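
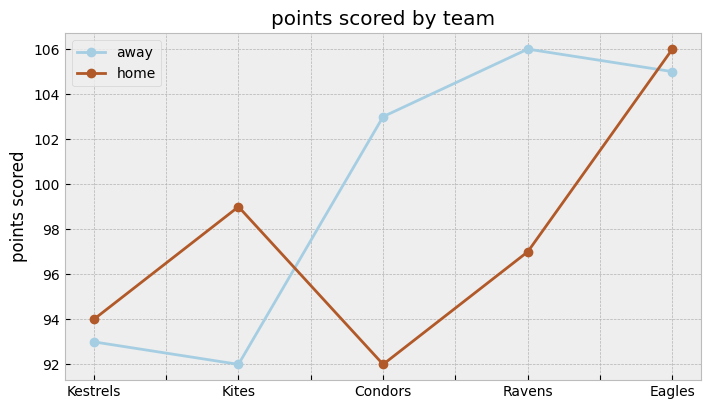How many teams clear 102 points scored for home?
1

Above 102: Eagles.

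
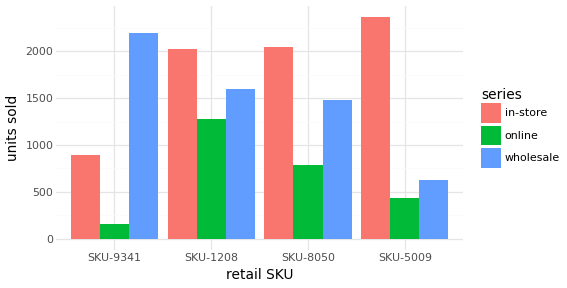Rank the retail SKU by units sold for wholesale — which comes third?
Top 4 for wholesale: SKU-9341 ≈ 2200, SKU-1208 ≈ 1600, SKU-8050 ≈ 1400, SKU-5009 ≈ 600.

SKU-8050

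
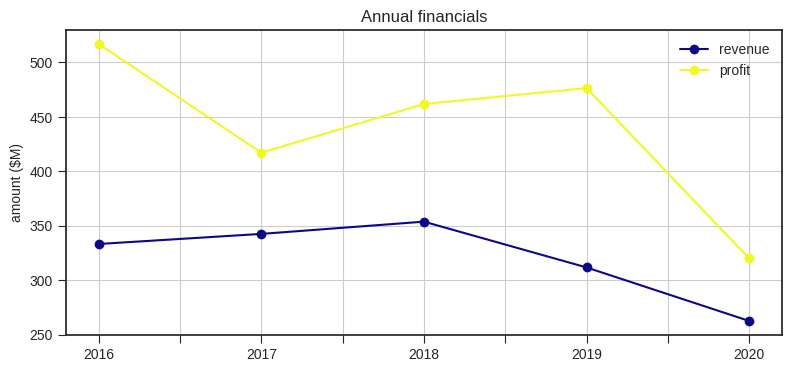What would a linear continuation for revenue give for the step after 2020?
≈ 237.5

Last three: 350, 300, 275 → slope ≈ -37.5/step → next ≈ 237.5.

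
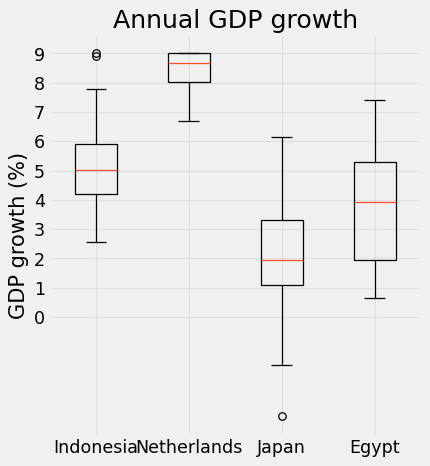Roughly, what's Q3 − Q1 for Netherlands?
Q3 ≈ 9, Q1 ≈ 8; IQR ≈ 1.

≈ 1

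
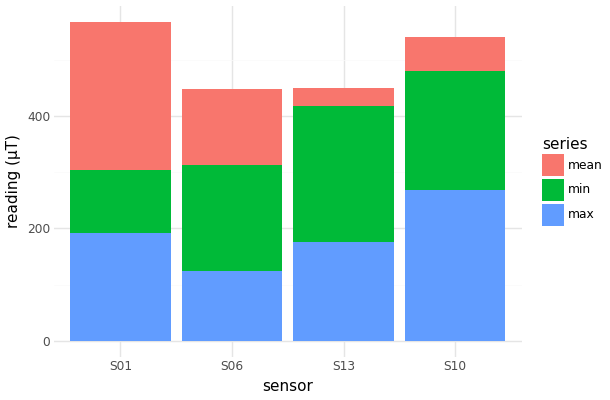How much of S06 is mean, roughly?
mean top ≈ 450, bottom ≈ 300; segment ≈ 150.

≈ 150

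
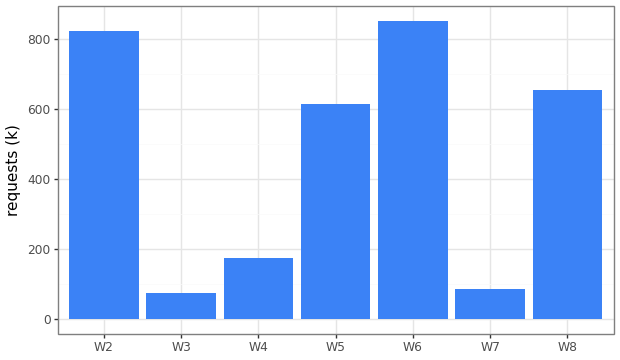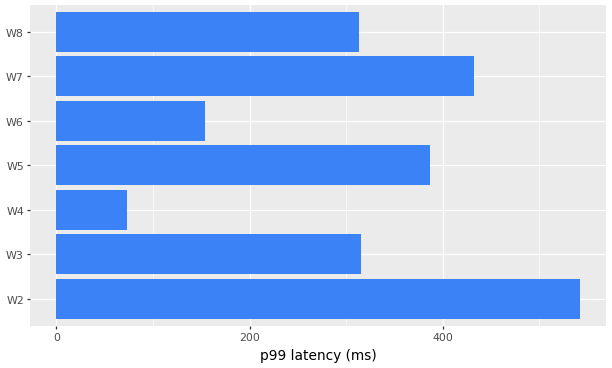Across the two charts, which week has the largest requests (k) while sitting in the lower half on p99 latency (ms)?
Chart 2 median p99 latency (ms) ≈ 300; below-median weeks: W4, W6, W8. Among those, W6 has the highest requests (k) (≈ 900).

W6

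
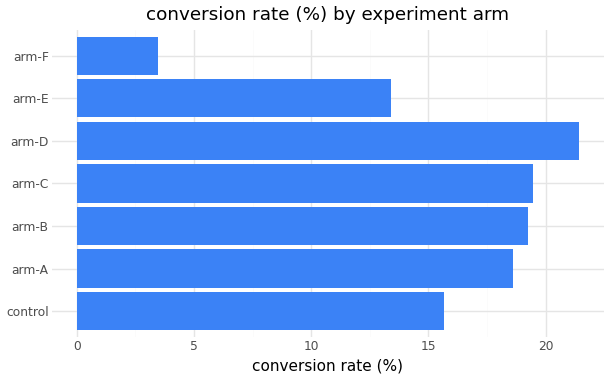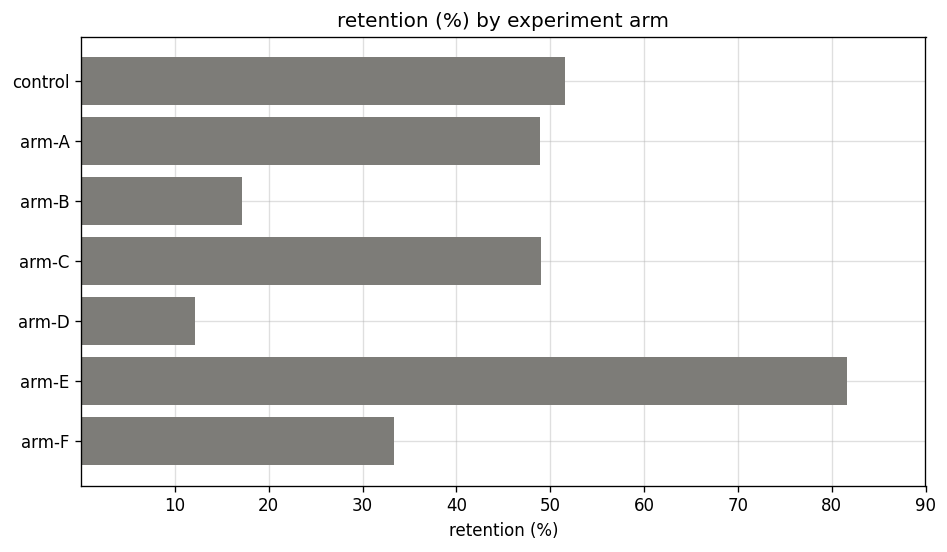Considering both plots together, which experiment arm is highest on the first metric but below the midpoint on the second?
arm-D

Chart 2 median retention (%) ≈ 50; below-median experiment arms: arm-B, arm-D, arm-F. Among those, arm-D has the highest conversion rate (%) (≈ 22).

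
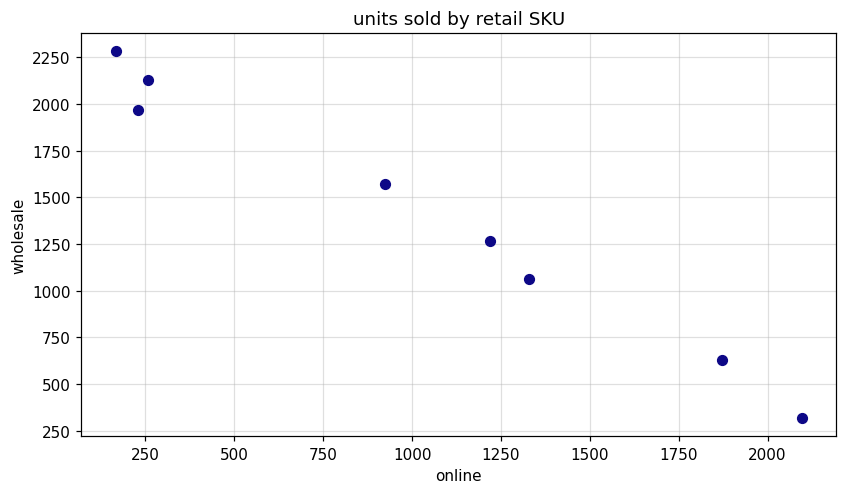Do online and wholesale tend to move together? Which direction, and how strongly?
negative, strong

Points are negatively correlated; strong (|r| ≈ 1.0).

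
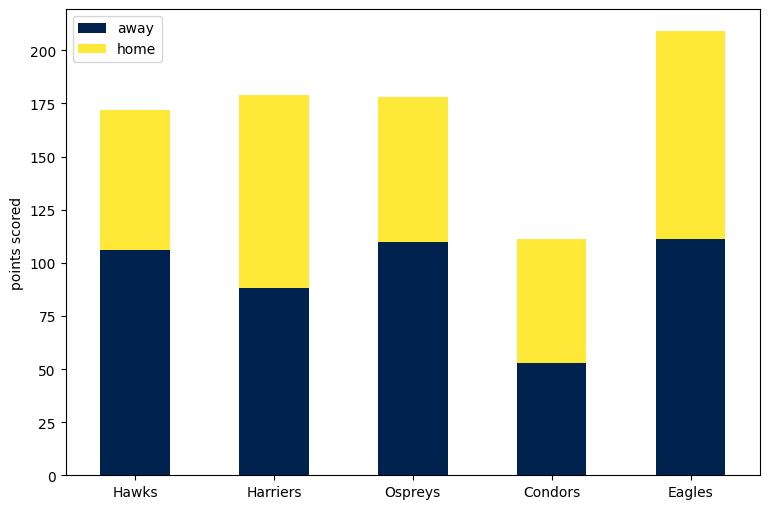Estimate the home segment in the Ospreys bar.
≈ 60

home top ≈ 180, bottom ≈ 120; segment ≈ 60.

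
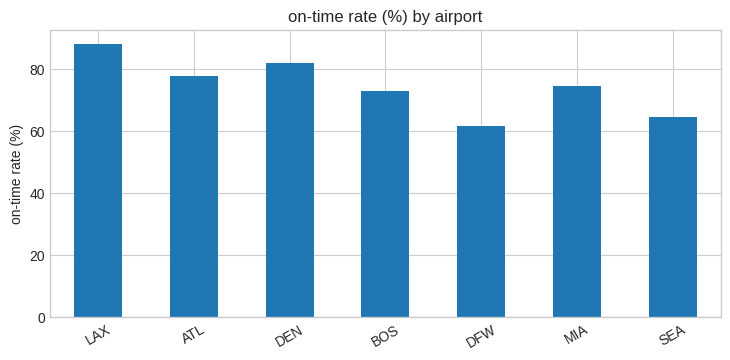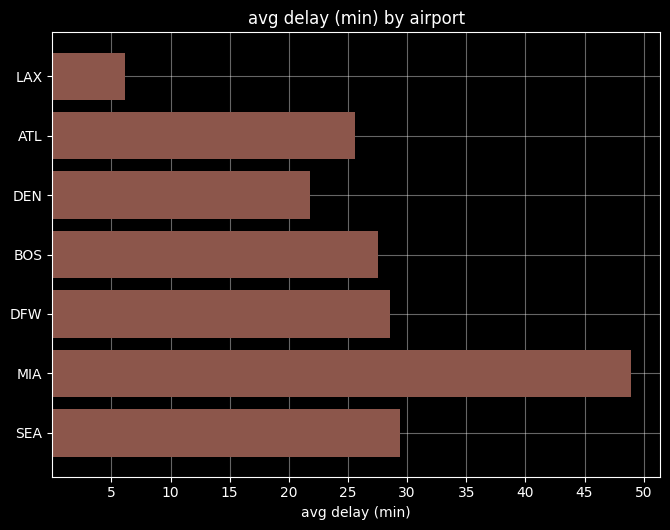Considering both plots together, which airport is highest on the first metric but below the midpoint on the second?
Chart 2 median avg delay (min) ≈ 30; below-median airports: LAX, ATL, DEN. Among those, LAX has the highest on-time rate (%) (≈ 90).

LAX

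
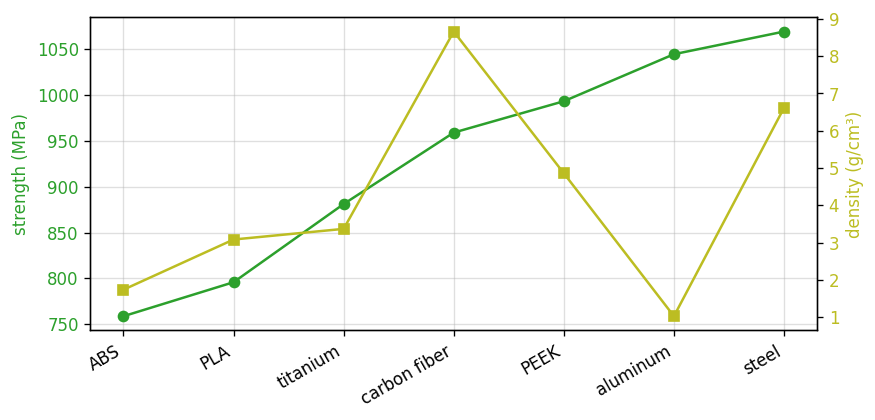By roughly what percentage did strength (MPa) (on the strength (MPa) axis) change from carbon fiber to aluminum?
carbon fiber ≈ 950, aluminum ≈ 1050; (1050 − 950) / 950 ≈ +10.5%.

≈ +10.5%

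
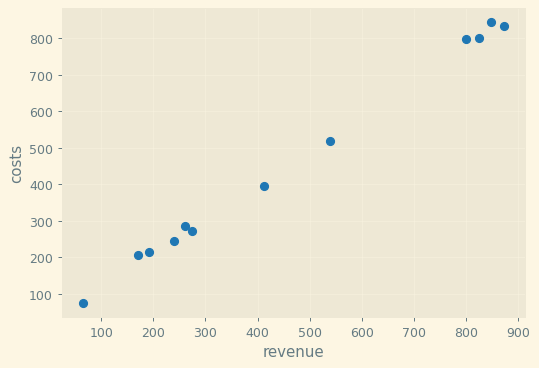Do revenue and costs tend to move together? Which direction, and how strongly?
positive, strong

Points are positively correlated; strong (|r| ≈ 1.0).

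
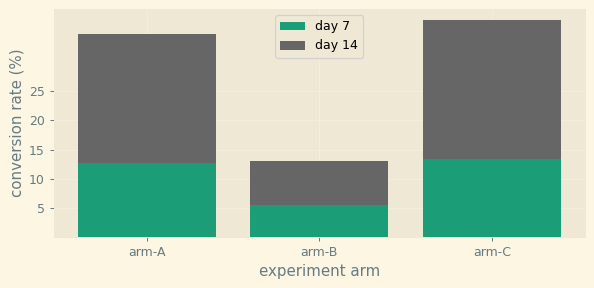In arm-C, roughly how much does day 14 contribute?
day 14 top ≈ 35, bottom ≈ 15; segment ≈ 20.

≈ 20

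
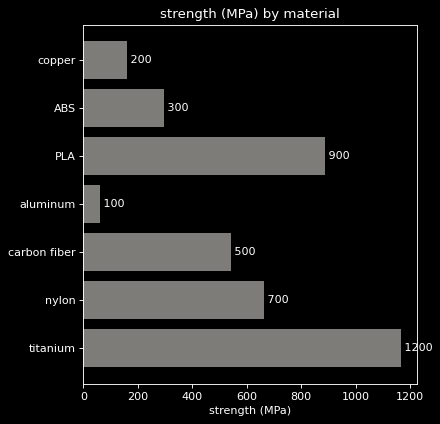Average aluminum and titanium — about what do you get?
≈ 650

(100 + 1200) / 2 ≈ 650.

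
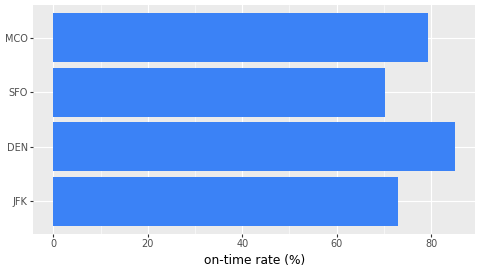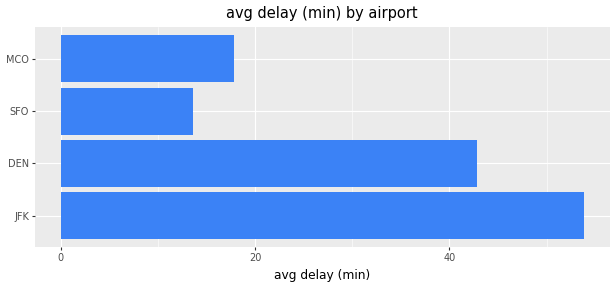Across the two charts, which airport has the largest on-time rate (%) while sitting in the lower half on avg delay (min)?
MCO

Chart 2 median avg delay (min) ≈ 30; below-median airports: SFO, MCO. Among those, MCO has the highest on-time rate (%) (≈ 80).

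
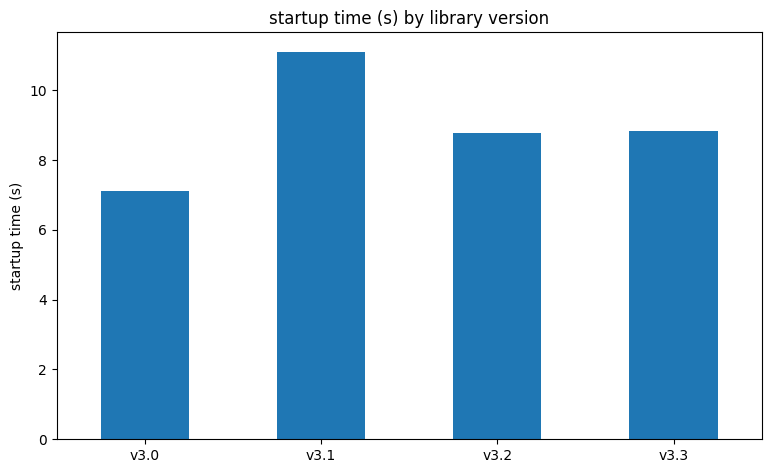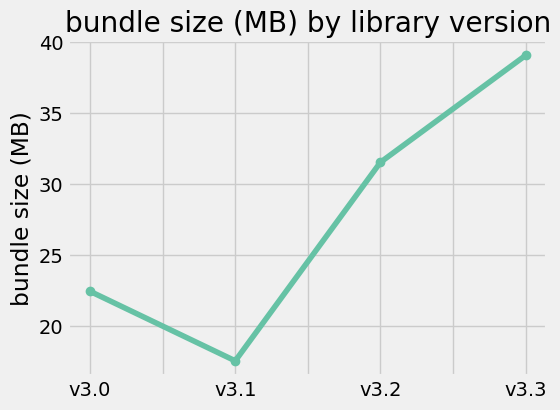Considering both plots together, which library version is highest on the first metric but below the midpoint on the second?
Chart 2 median bundle size (MB) ≈ 25; below-median library versions: v3.0, v3.1. Among those, v3.1 has the highest startup time (s) (≈ 12).

v3.1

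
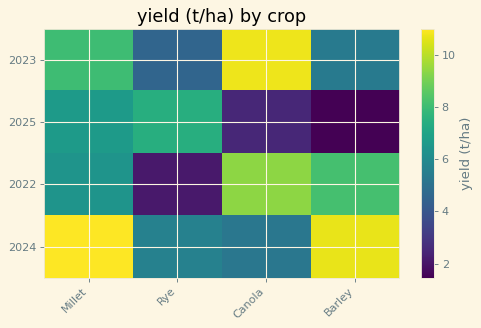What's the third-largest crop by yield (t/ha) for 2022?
Top 4 for 2022: Canola ≈ 9, Barley ≈ 8, Millet ≈ 6, Rye ≈ 2.

Millet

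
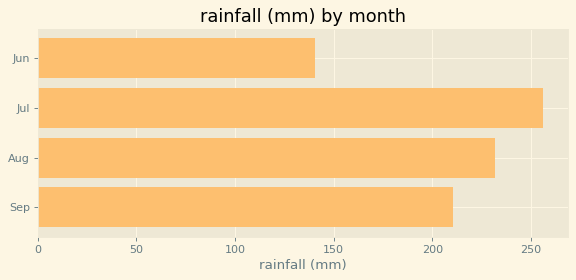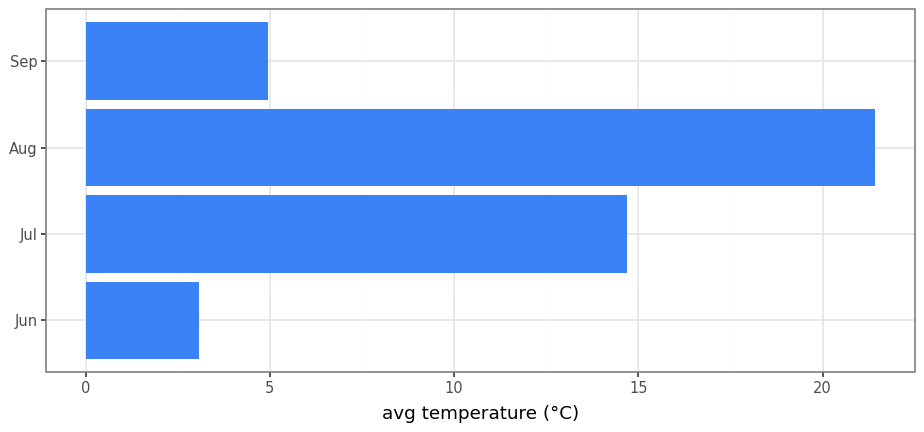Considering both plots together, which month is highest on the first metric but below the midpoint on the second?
Chart 2 median avg temperature (°C) ≈ 10; below-median months: Jun, Sep. Among those, Sep has the highest rainfall (mm) (≈ 200).

Sep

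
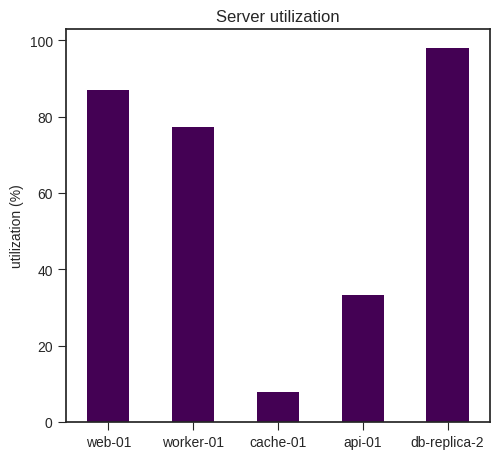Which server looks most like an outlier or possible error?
cache-01 ≈ 10; the rest sit between ≈ 30 and ≈ 100.

cache-01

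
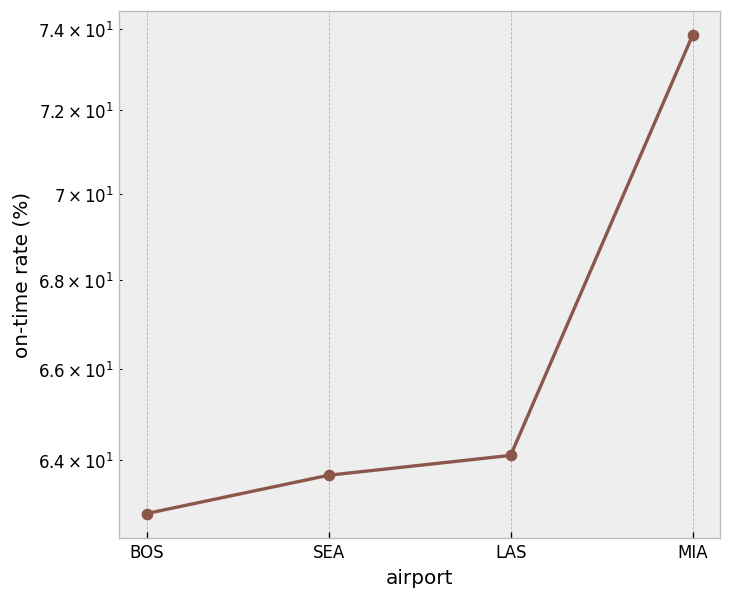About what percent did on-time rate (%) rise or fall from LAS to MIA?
LAS ≈ 64, MIA ≈ 74; (74 − 64) / 64 ≈ +15.6%.

≈ +15.6%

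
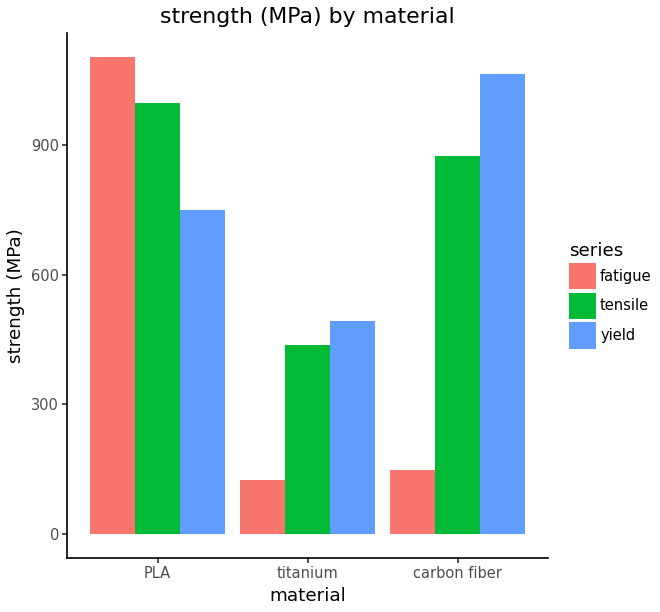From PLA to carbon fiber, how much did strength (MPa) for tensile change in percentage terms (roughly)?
≈ -10%

PLA ≈ 1000, carbon fiber ≈ 900; (900 − 1000) / 1000 ≈ -10%.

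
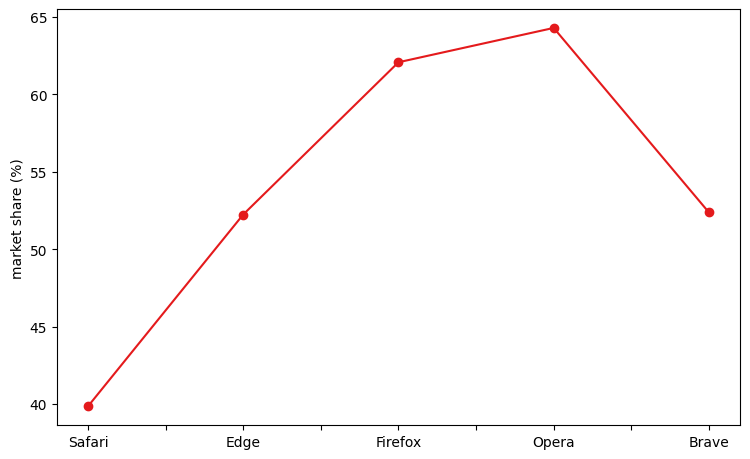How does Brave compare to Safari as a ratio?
≈ 1.25×

Brave ≈ 50, Safari ≈ 40; 50/40 ≈ 1.25.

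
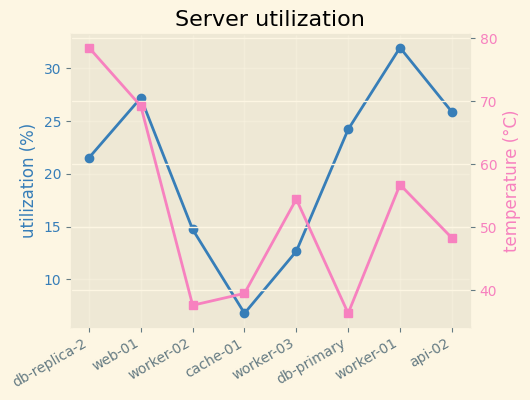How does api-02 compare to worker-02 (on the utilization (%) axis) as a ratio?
api-02 ≈ 25, worker-02 ≈ 15; 25/15 ≈ 1.67.

≈ 1.67×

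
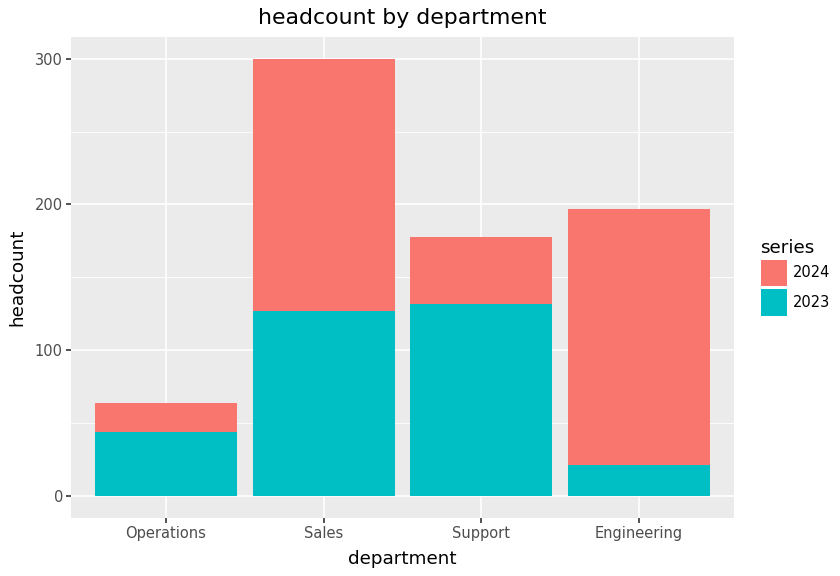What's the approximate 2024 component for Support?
2024 top ≈ 175, bottom ≈ 125; segment ≈ 50.

≈ 50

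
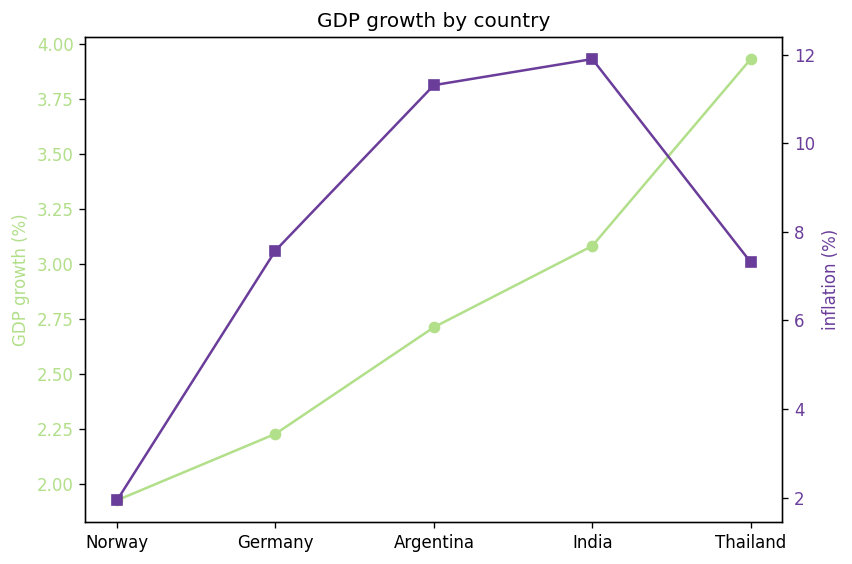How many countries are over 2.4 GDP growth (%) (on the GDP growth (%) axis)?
Above 2.4: Argentina, India, Thailand.

3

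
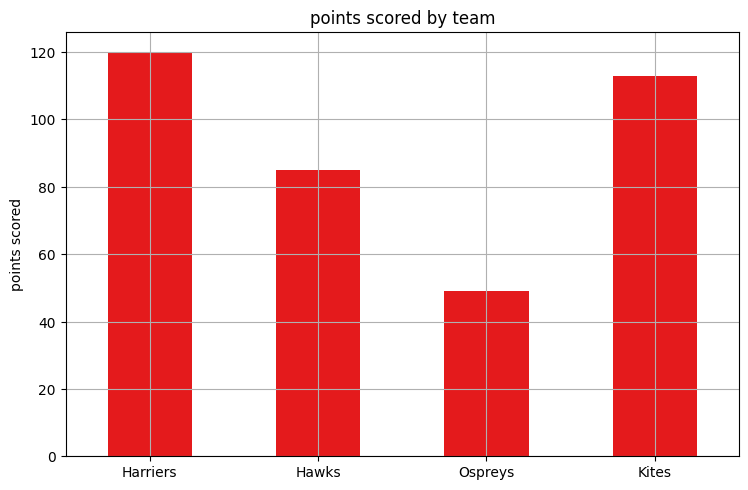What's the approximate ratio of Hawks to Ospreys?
≈ 1.6×

Hawks ≈ 80, Ospreys ≈ 50; 80/50 ≈ 1.6.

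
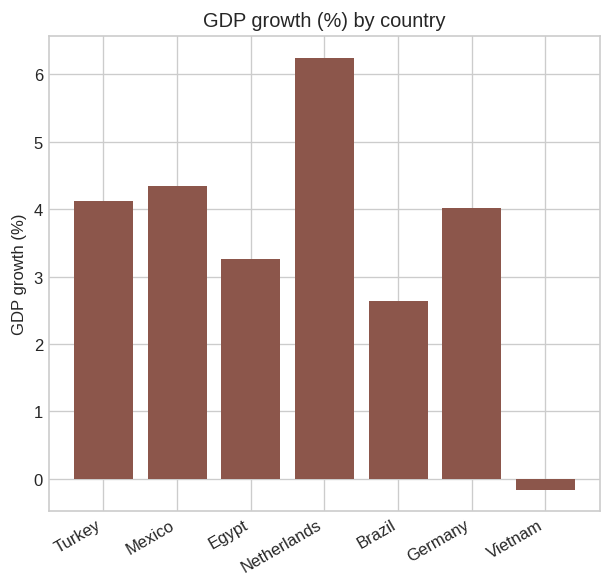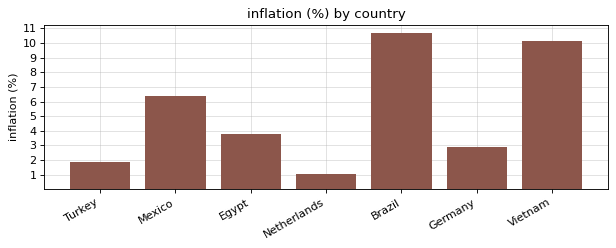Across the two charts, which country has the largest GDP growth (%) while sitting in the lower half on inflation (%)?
Chart 2 median inflation (%) ≈ 4; below-median countries: Turkey, Netherlands, Germany. Among those, Netherlands has the highest GDP growth (%) (≈ 6).

Netherlands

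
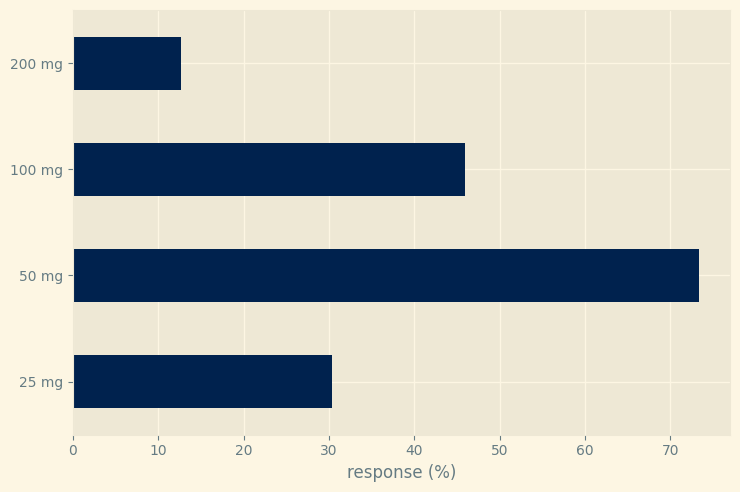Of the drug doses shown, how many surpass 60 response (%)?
1

Above 60: 50 mg.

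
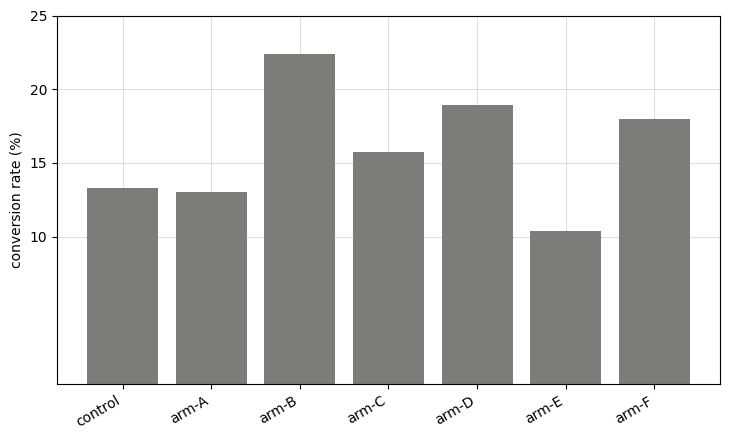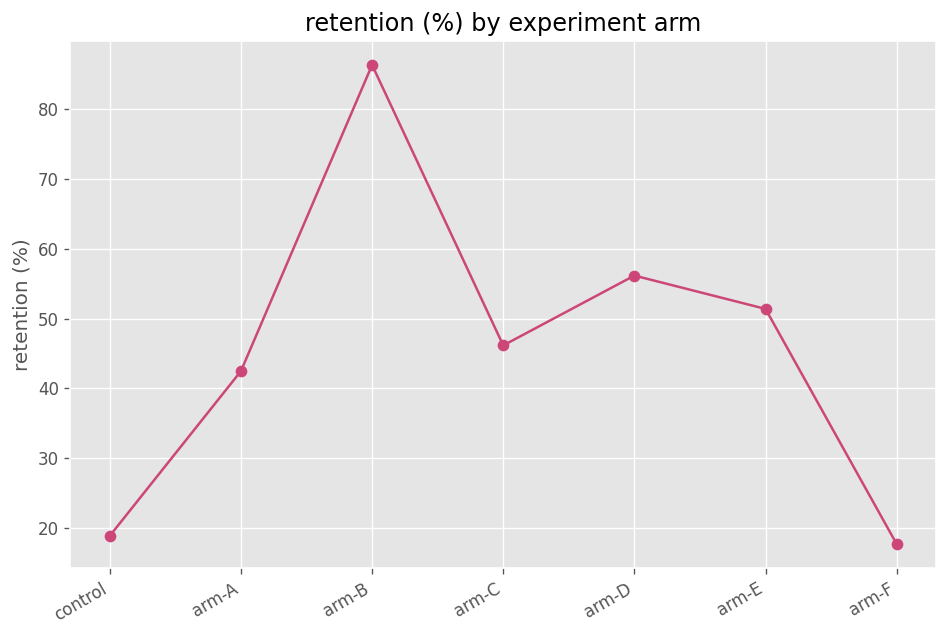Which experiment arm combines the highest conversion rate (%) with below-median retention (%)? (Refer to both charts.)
arm-F

Chart 2 median retention (%) ≈ 50; below-median experiment arms: control, arm-A, arm-F. Among those, arm-F has the highest conversion rate (%) (≈ 20).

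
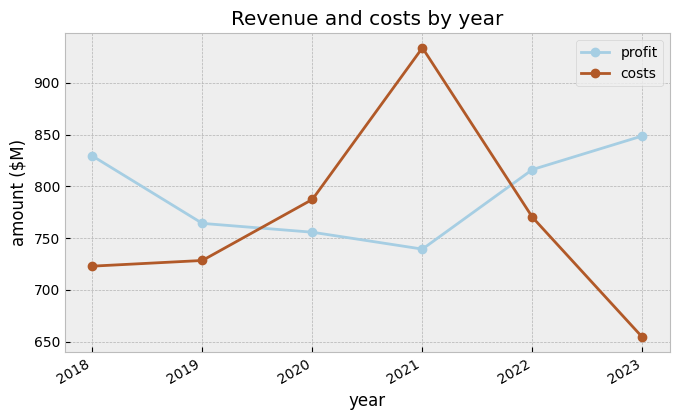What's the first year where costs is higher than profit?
2019: costs ≈ 725 vs profit ≈ 775 (not yet); 2020: costs ≈ 775 vs profit ≈ 750 (first crossover).

2020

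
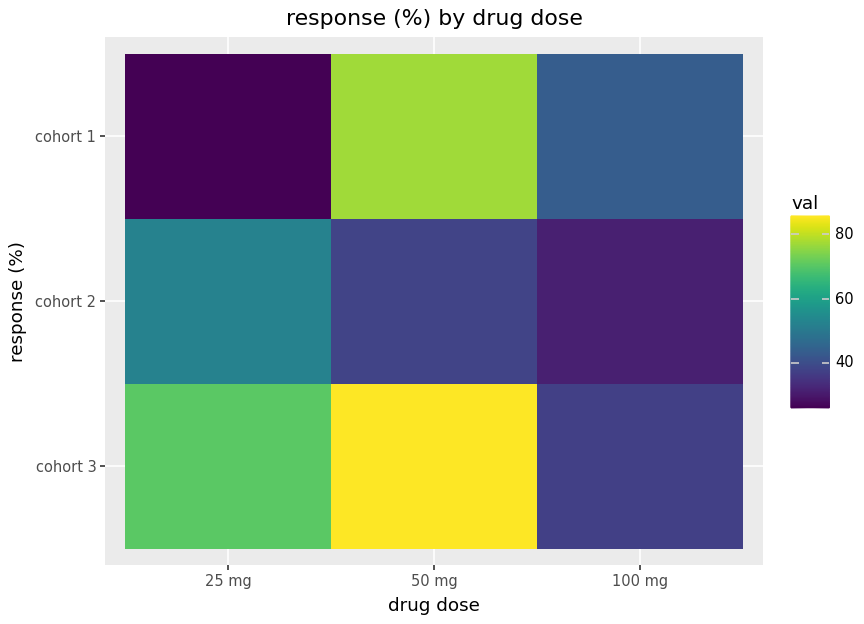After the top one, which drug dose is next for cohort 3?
25 mg

Top 3 for cohort 3: 50 mg ≈ 90, 25 mg ≈ 70, 100 mg ≈ 40.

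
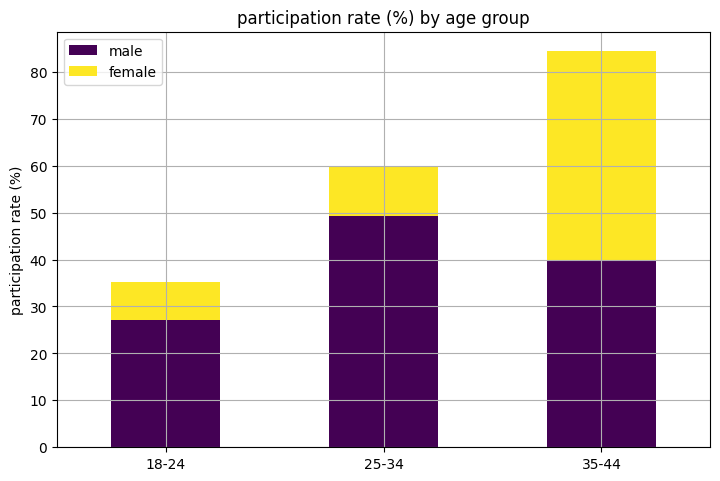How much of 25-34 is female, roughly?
female top ≈ 60, bottom ≈ 50; segment ≈ 10.

≈ 10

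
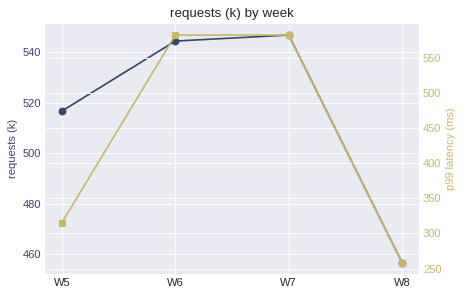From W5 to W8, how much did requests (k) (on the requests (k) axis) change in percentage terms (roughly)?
≈ -11.5%

W5 ≈ 520, W8 ≈ 460; (460 − 520) / 520 ≈ -11.5%.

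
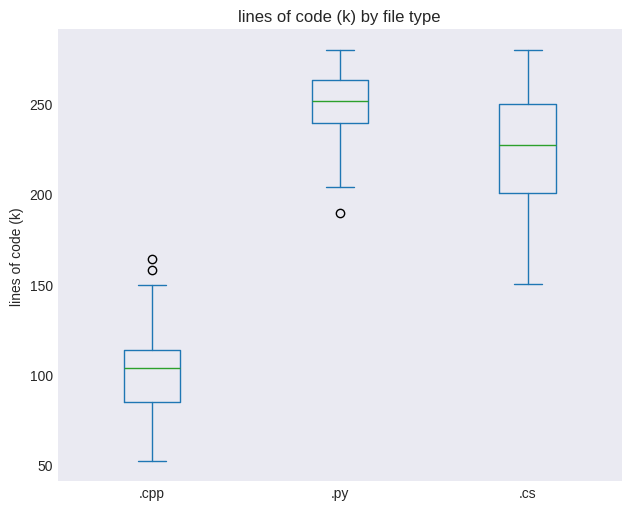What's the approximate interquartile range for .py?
≈ 20

Q3 ≈ 260, Q1 ≈ 240; IQR ≈ 20.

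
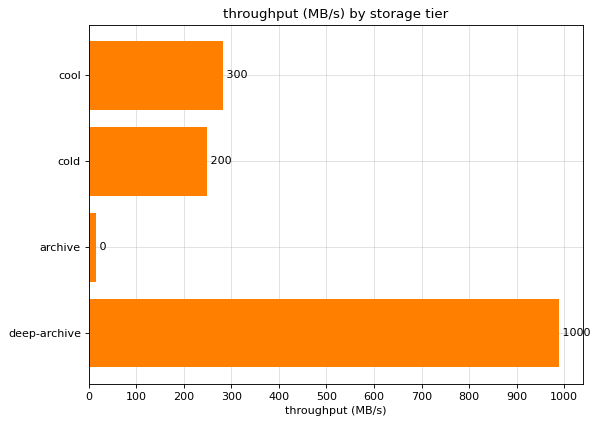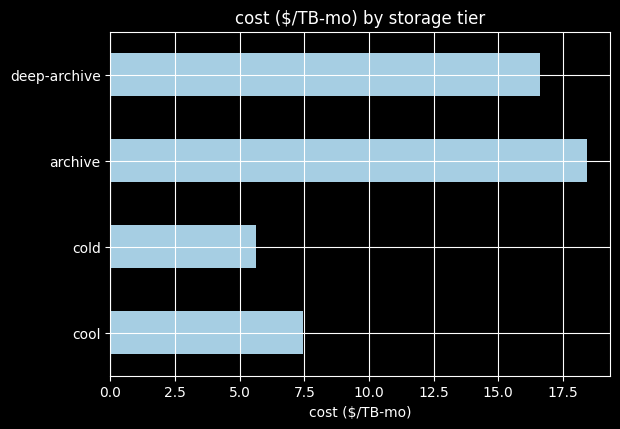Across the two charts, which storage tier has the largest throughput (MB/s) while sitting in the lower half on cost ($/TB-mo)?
cool

Chart 2 median cost ($/TB-mo) ≈ 12; below-median storage tiers: cool, cold. Among those, cool has the highest throughput (MB/s) (≈ 300).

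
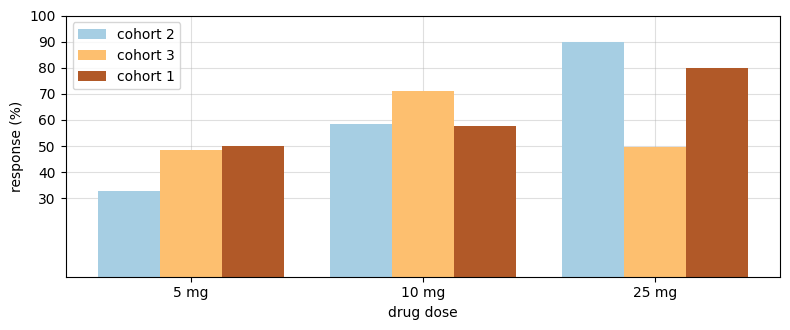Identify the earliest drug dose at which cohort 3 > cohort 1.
5 mg: cohort 3 ≈ 50 vs cohort 1 ≈ 50 (not yet); 10 mg: cohort 3 ≈ 70 vs cohort 1 ≈ 60 (first crossover).

10 mg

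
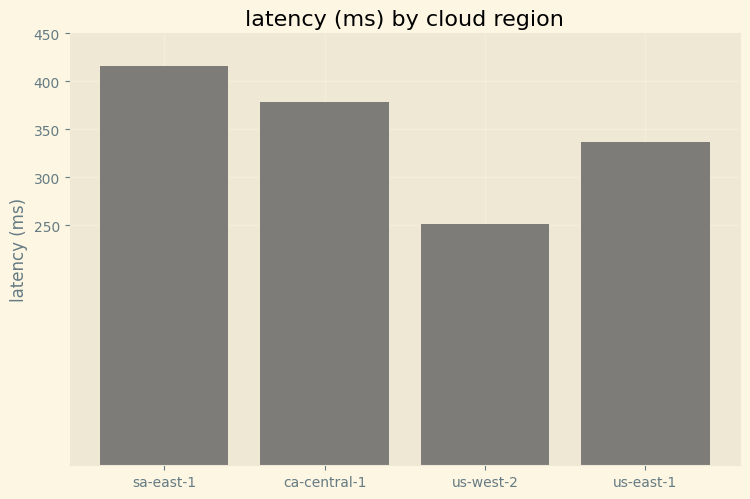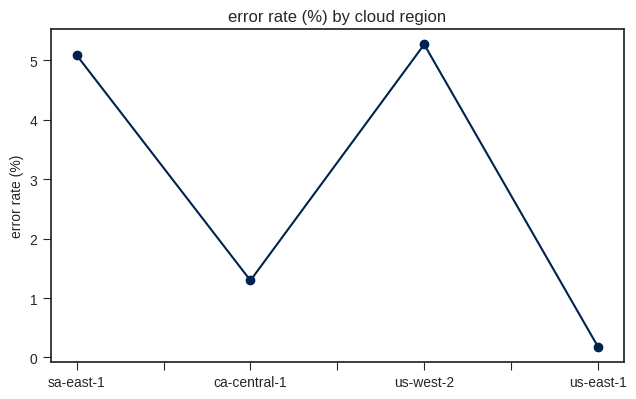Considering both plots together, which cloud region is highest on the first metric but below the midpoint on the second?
Chart 2 median error rate (%) ≈ 3; below-median cloud regions: ca-central-1, us-east-1. Among those, ca-central-1 has the highest latency (ms) (≈ 400).

ca-central-1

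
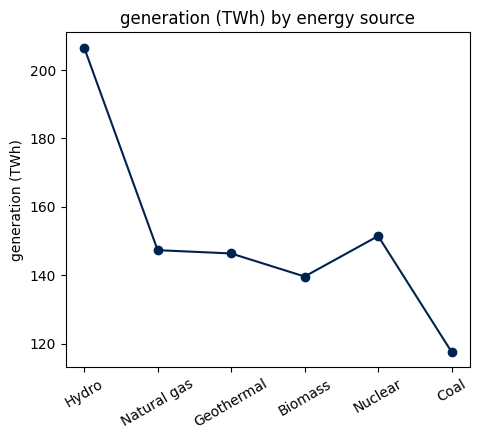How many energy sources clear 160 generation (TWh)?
1

Above 160: Hydro.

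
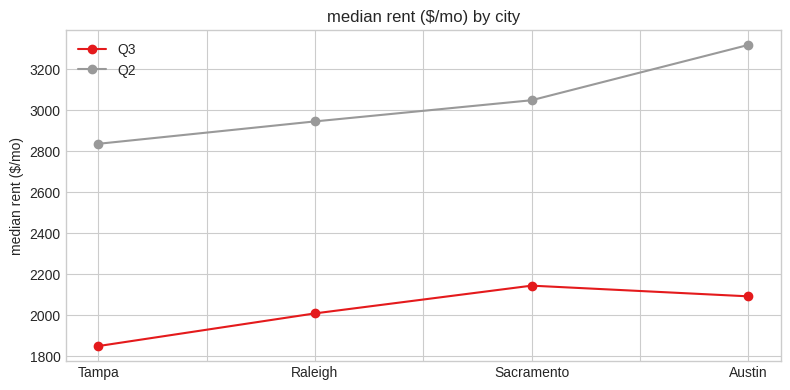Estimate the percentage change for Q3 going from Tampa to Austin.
Tampa ≈ 1800, Austin ≈ 2000; (2000 − 1800) / 1800 ≈ +11.1%.

≈ +11.1%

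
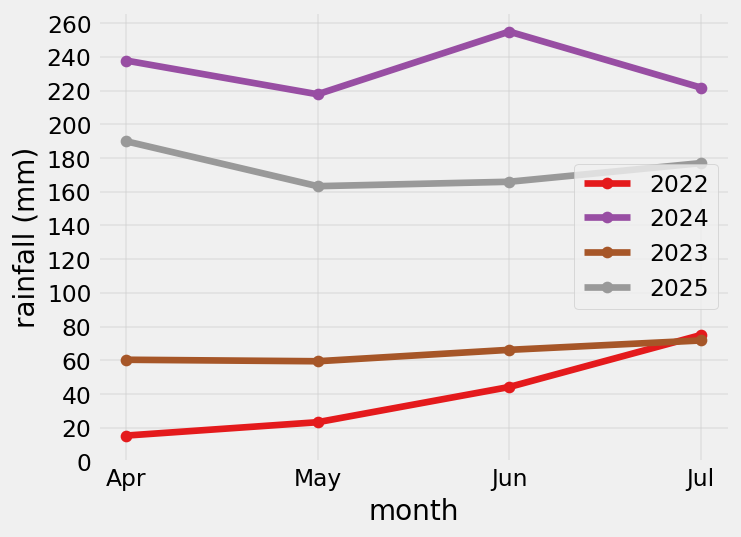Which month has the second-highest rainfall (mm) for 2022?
Top 3 for 2022: Jul ≈ 80, Jun ≈ 40, May ≈ 20.

Jun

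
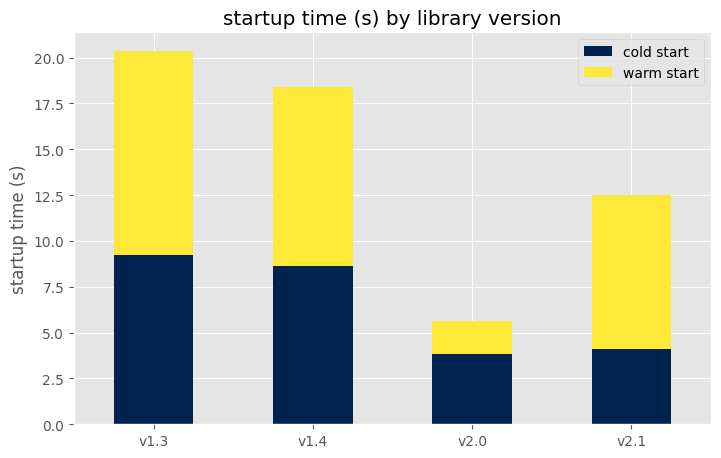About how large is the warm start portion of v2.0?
warm start top ≈ 6, bottom ≈ 4; segment ≈ 2.

≈ 2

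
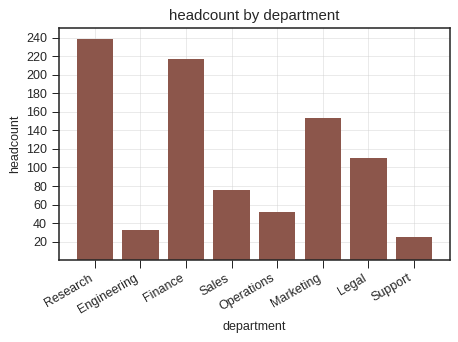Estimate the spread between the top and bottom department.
Max Research ≈ 240, min Support ≈ 20; range ≈ 220.

≈ 220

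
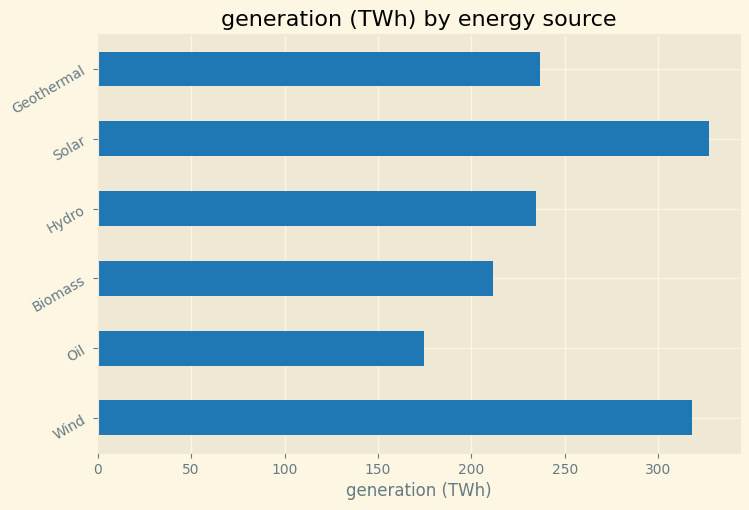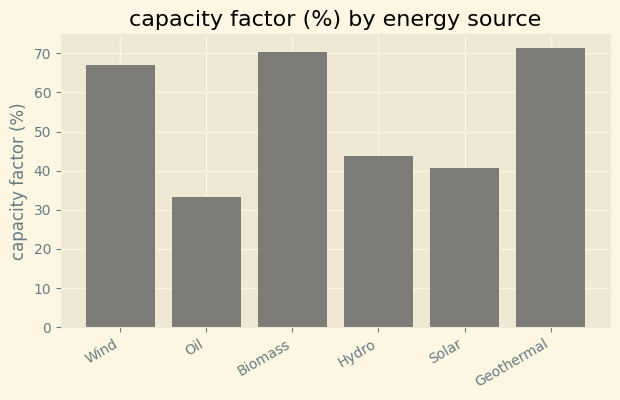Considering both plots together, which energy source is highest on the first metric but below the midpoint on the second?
Solar

Chart 2 median capacity factor (%) ≈ 60; below-median energy sources: Oil, Hydro, Solar. Among those, Solar has the highest generation (TWh) (≈ 350).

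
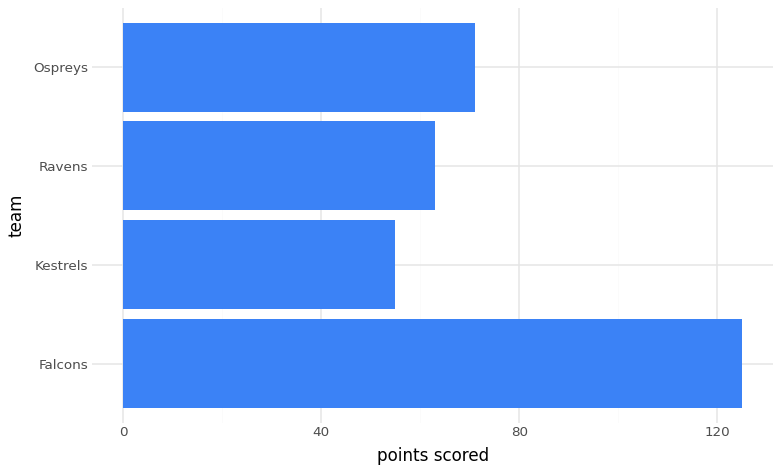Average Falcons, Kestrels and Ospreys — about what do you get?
(120 + 60 + 80) / 3 ≈ 87.

≈ 87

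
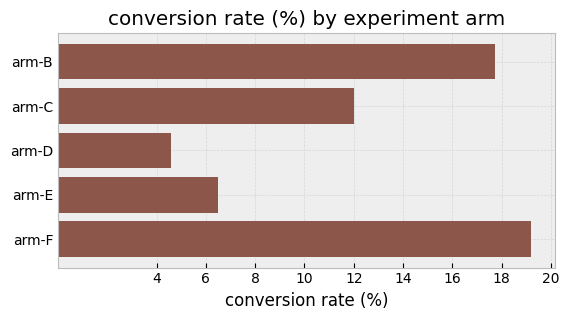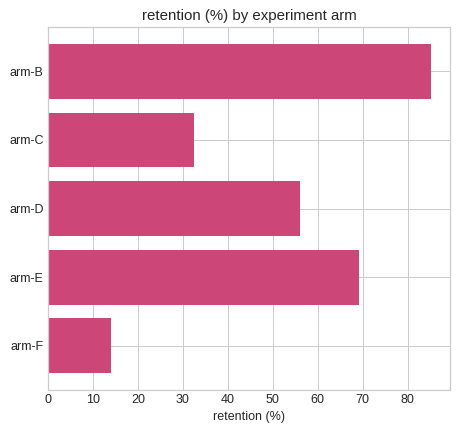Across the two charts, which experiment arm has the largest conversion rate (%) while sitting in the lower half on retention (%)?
arm-F

Chart 2 median retention (%) ≈ 60; below-median experiment arms: arm-C, arm-F. Among those, arm-F has the highest conversion rate (%) (≈ 20).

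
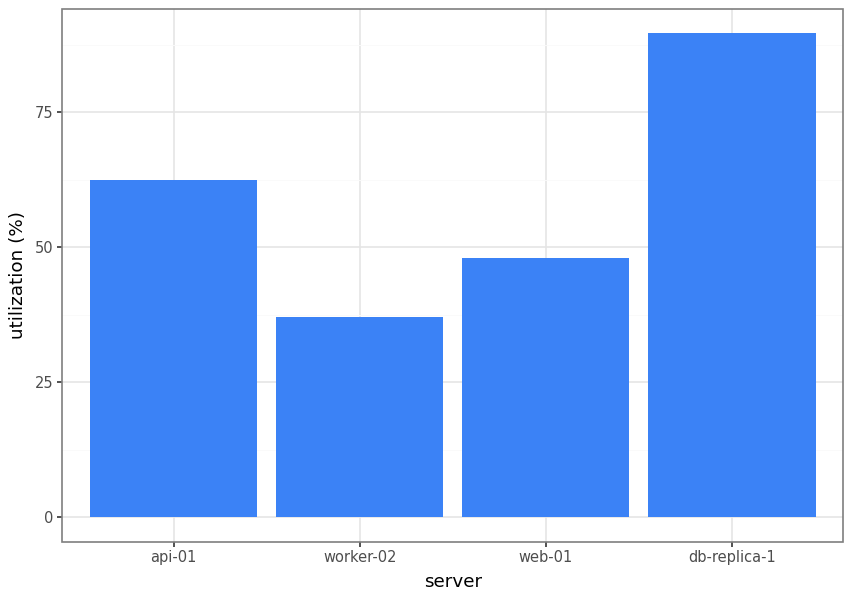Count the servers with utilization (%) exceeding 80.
Above 80: db-replica-1.

1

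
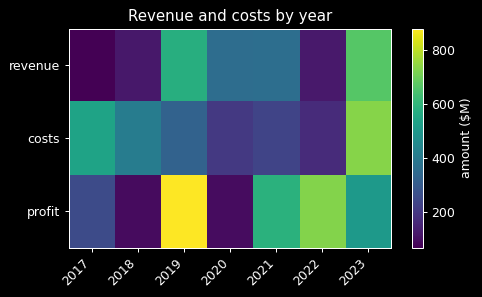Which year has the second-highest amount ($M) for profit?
2022

Top 3 for profit: 2019 ≈ 900, 2022 ≈ 700, 2021 ≈ 600.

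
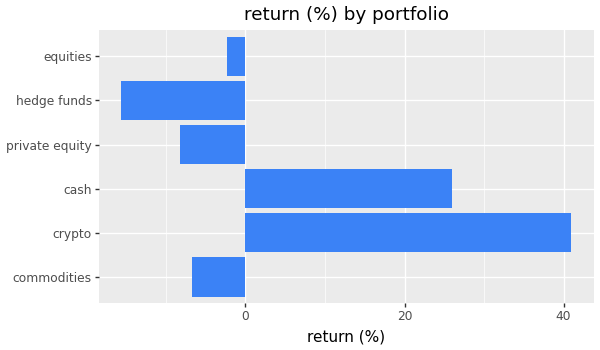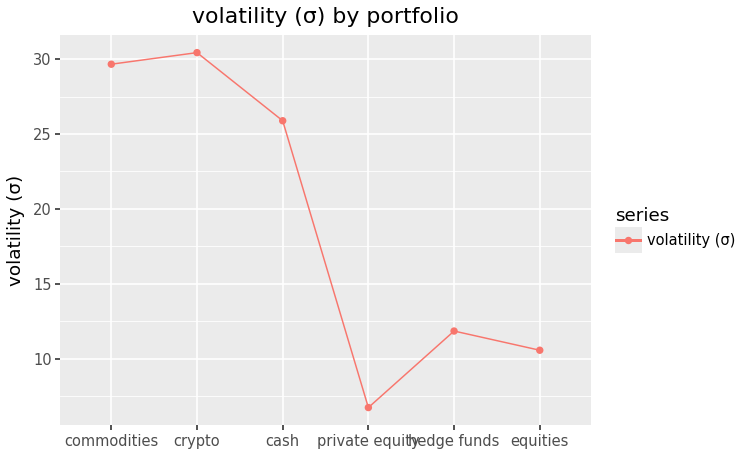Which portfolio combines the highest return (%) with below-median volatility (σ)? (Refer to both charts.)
equities

Chart 2 median volatility (σ) ≈ 20; below-median portfolios: private equity, hedge funds, equities. Among those, equities has the highest return (%) (≈ 0).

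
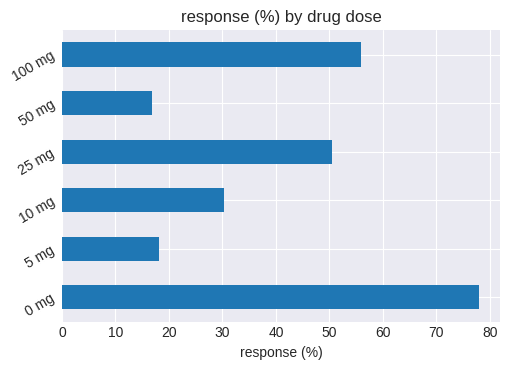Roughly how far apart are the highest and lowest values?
≈ 60

Max 0 mg ≈ 80, min 50 mg ≈ 20; range ≈ 60.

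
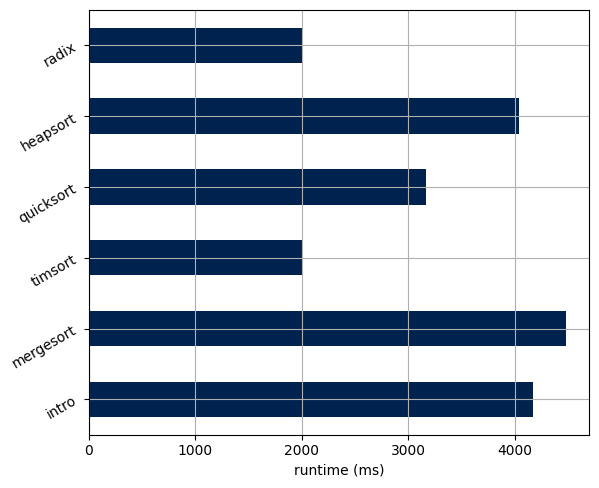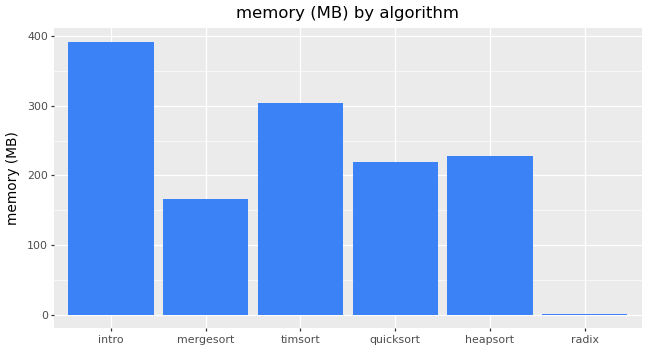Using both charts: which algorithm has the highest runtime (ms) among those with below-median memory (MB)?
Chart 2 median memory (MB) ≈ 200; below-median algorithms: mergesort, quicksort, radix. Among those, mergesort has the highest runtime (ms) (≈ 4500).

mergesort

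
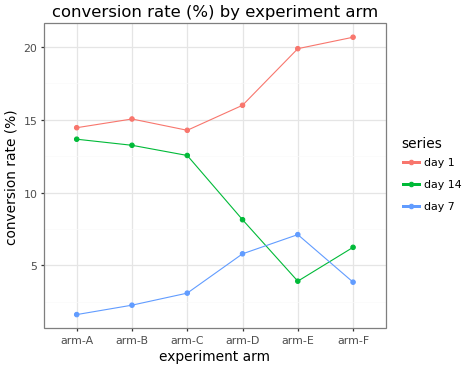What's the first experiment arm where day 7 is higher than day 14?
arm-E

arm-D: day 7 ≈ 6 vs day 14 ≈ 8 (not yet); arm-E: day 7 ≈ 8 vs day 14 ≈ 4 (first crossover).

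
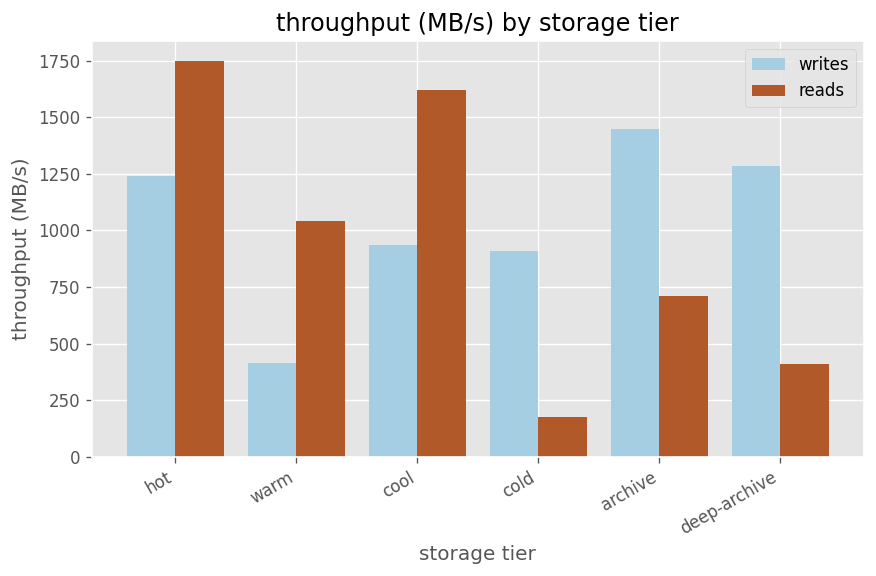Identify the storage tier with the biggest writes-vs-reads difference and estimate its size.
deep-archive, ≈ 800 MB/s

deep-archive: writes ≈ 1200, reads ≈ 400 → gap ≈ 800. Next-largest (archive) is only ≈ 600.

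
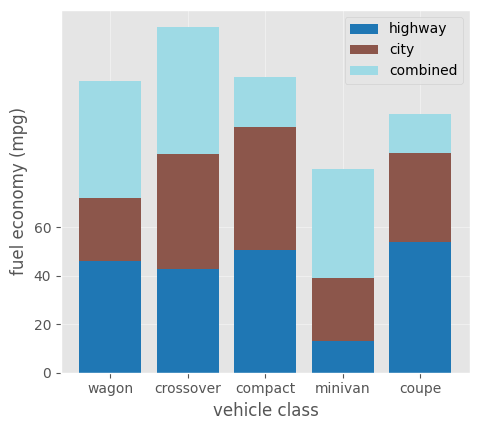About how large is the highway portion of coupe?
≈ 60

highway top ≈ 60, bottom ≈ 0; segment ≈ 60.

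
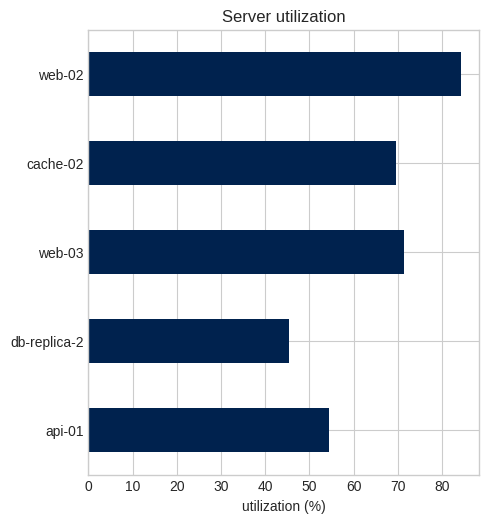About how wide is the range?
≈ 30

Max web-02 ≈ 80, min db-replica-2 ≈ 50; range ≈ 30.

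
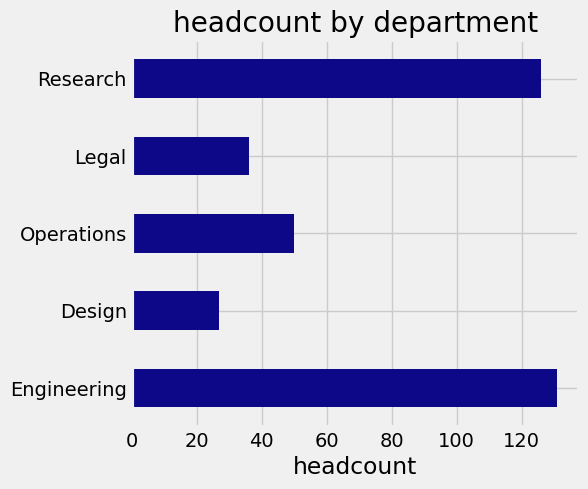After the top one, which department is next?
Top 3: Engineering ≈ 140, Research ≈ 120, Operations ≈ 40.

Research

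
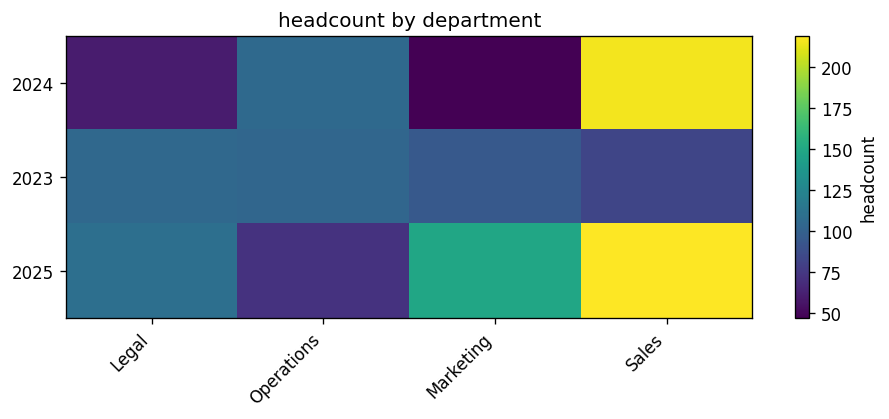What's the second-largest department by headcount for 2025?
Top 3 for 2025: Sales ≈ 220, Marketing ≈ 140, Legal ≈ 120.

Marketing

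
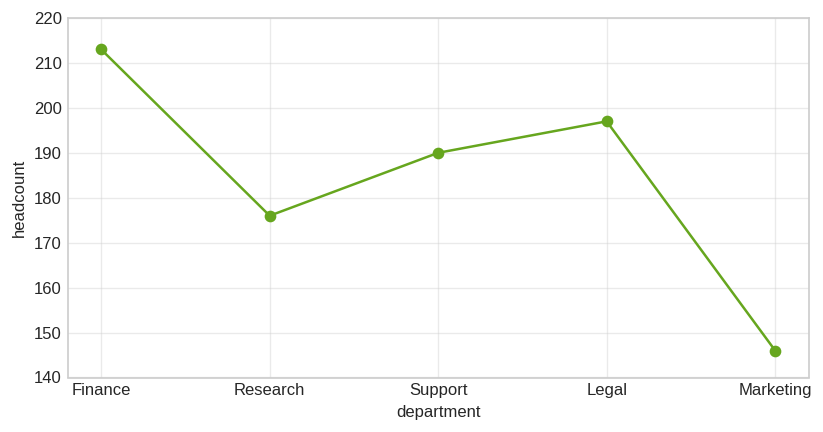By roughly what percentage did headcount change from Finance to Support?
≈ -9.5%

Finance ≈ 210, Support ≈ 190; (190 − 210) / 210 ≈ -9.5%.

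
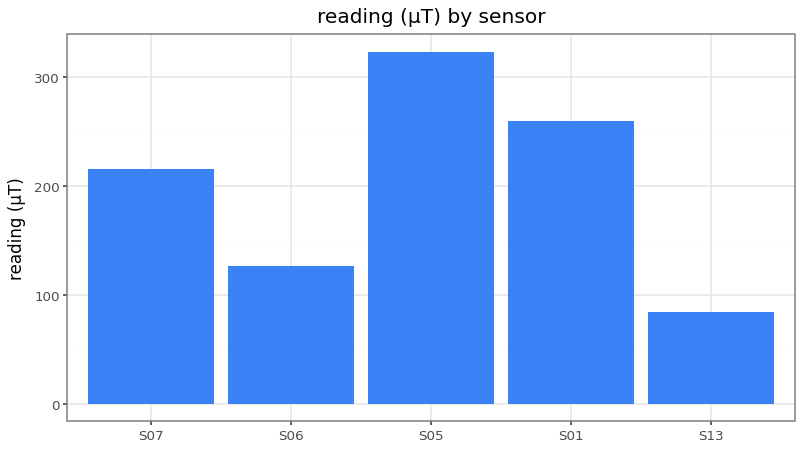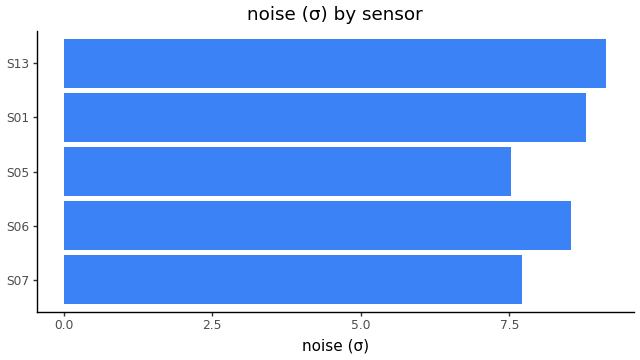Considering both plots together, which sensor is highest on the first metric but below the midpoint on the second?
Chart 2 median noise (σ) ≈ 9; below-median sensors: S07, S05. Among those, S05 has the highest reading (µT) (≈ 300).

S05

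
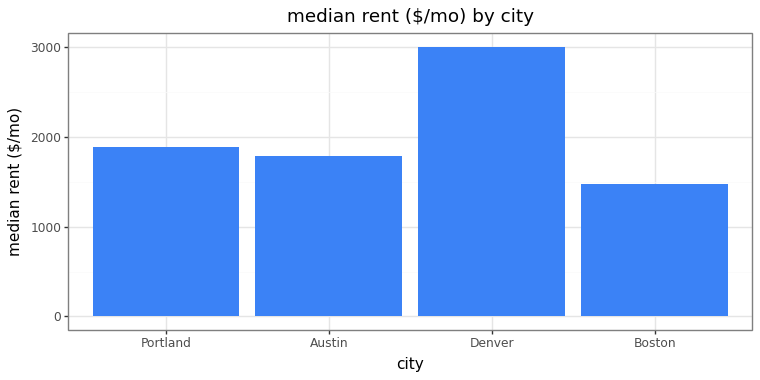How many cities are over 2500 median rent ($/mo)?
Above 2500: Denver.

1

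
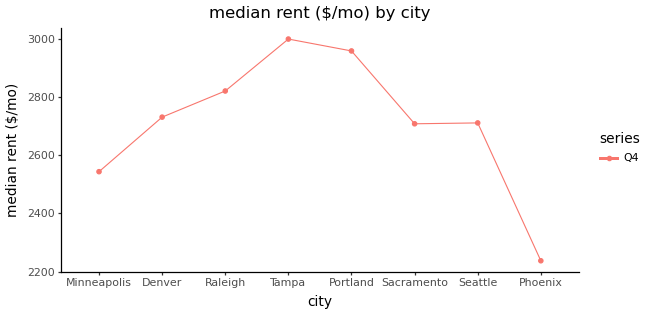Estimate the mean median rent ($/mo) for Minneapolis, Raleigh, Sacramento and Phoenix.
(2500 + 2800 + 2700 + 2200) / 4 ≈ 2550.

≈ 2550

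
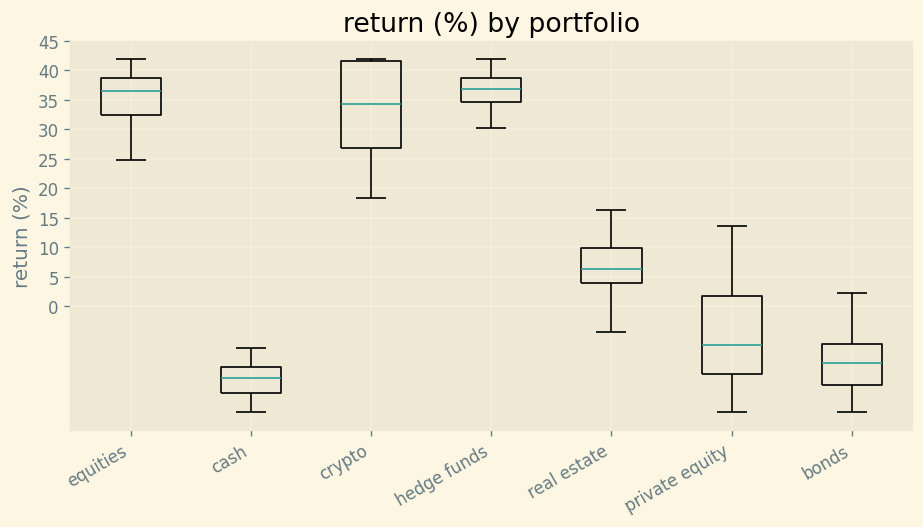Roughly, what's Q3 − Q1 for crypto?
Q3 ≈ 40, Q1 ≈ 25; IQR ≈ 15.

≈ 15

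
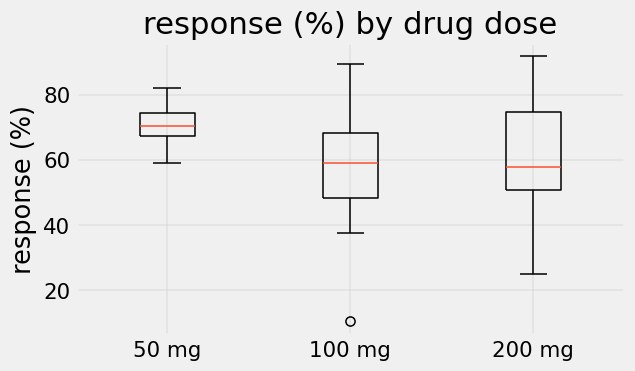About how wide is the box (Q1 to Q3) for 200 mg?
Q3 ≈ 75, Q1 ≈ 51; IQR ≈ 24.

≈ 24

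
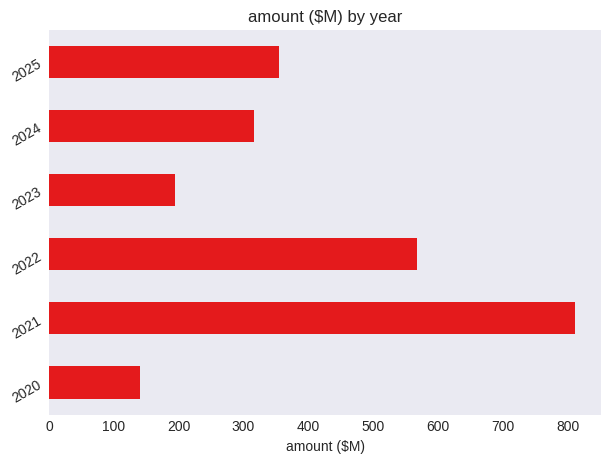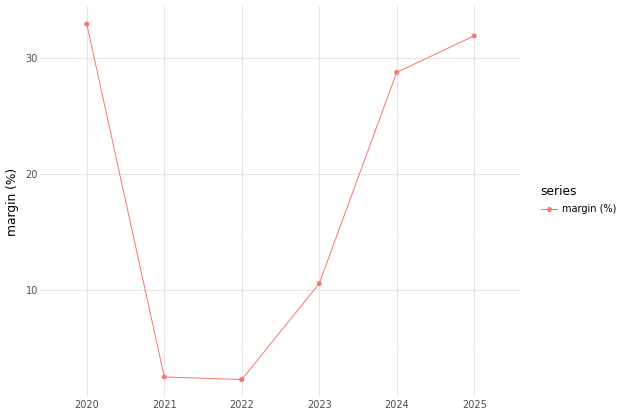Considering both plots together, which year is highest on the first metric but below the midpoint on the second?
2021

Chart 2 median margin (%) ≈ 20; below-median years: 2021, 2022, 2023. Among those, 2021 has the highest amount ($M) (≈ 800).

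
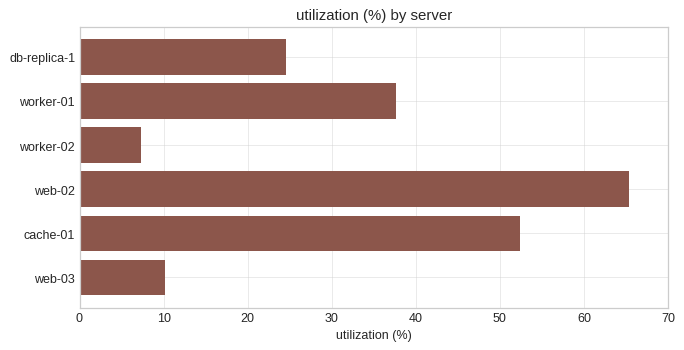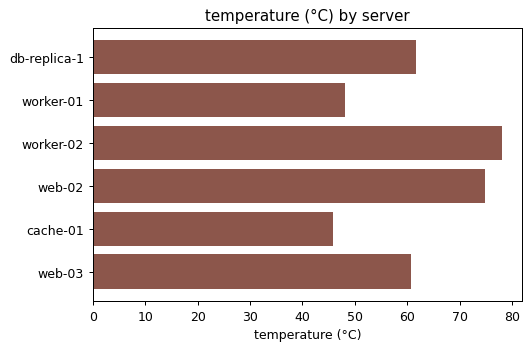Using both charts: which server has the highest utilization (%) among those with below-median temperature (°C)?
Chart 2 median temperature (°C) ≈ 60; below-median servers: worker-01, cache-01, web-03. Among those, cache-01 has the highest utilization (%) (≈ 50).

cache-01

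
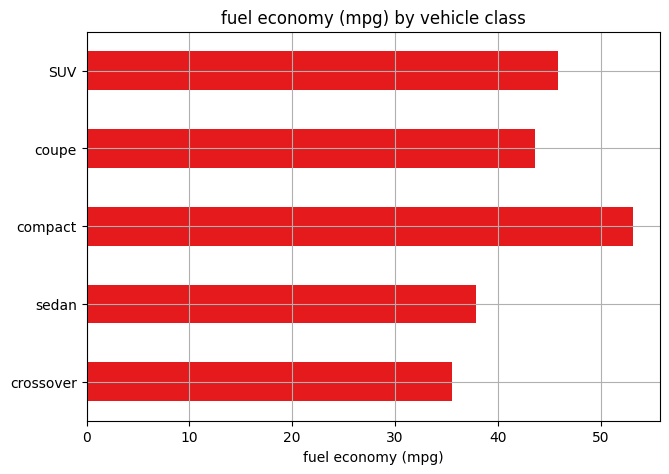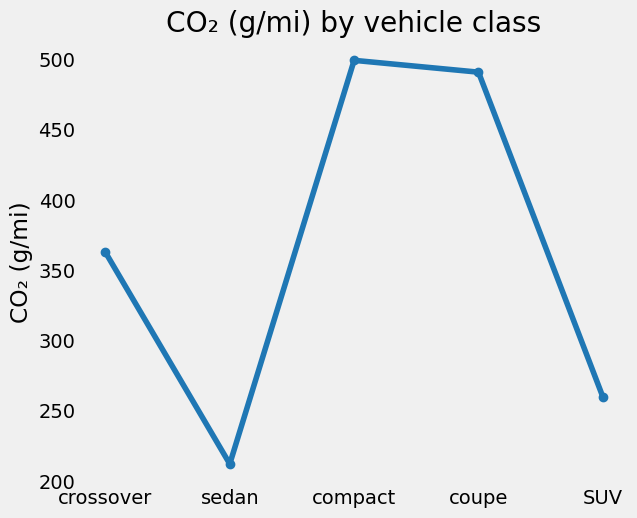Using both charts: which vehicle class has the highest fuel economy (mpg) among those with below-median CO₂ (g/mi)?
SUV

Chart 2 median CO₂ (g/mi) ≈ 350; below-median vehicle classes: sedan, SUV. Among those, SUV has the highest fuel economy (mpg) (≈ 45).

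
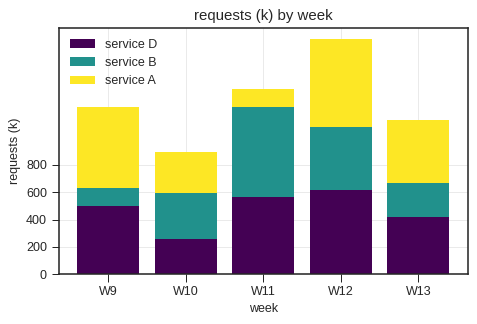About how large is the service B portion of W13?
service B top ≈ 600, bottom ≈ 400; segment ≈ 200.

≈ 200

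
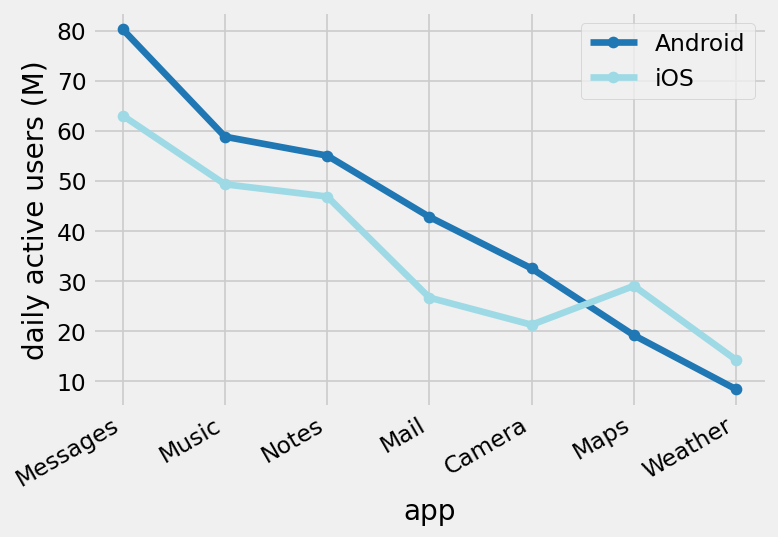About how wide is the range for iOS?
Max Messages ≈ 60, min Weather ≈ 10; range ≈ 50.

≈ 50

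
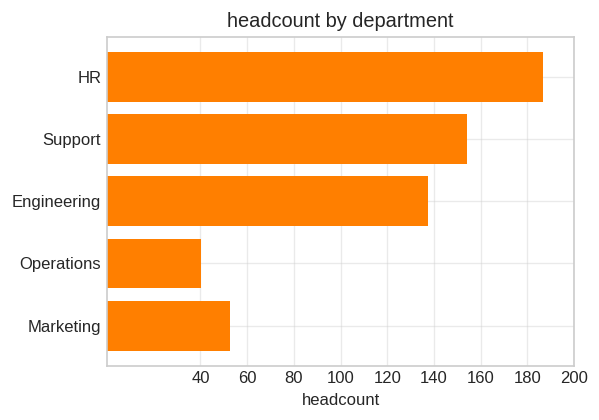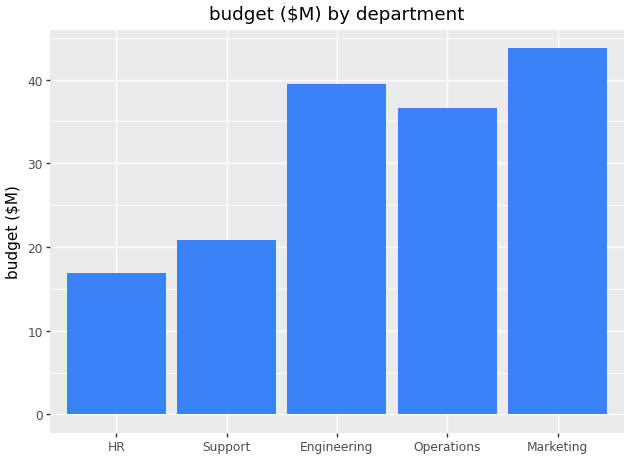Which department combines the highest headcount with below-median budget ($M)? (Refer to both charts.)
HR

Chart 2 median budget ($M) ≈ 35; below-median departments: HR, Support. Among those, HR has the highest headcount (≈ 180).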